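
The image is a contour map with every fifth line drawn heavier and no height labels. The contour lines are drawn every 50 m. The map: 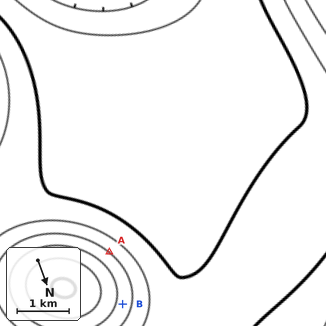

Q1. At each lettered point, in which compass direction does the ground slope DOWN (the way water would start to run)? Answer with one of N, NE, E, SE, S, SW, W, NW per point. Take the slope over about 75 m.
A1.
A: SW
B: NW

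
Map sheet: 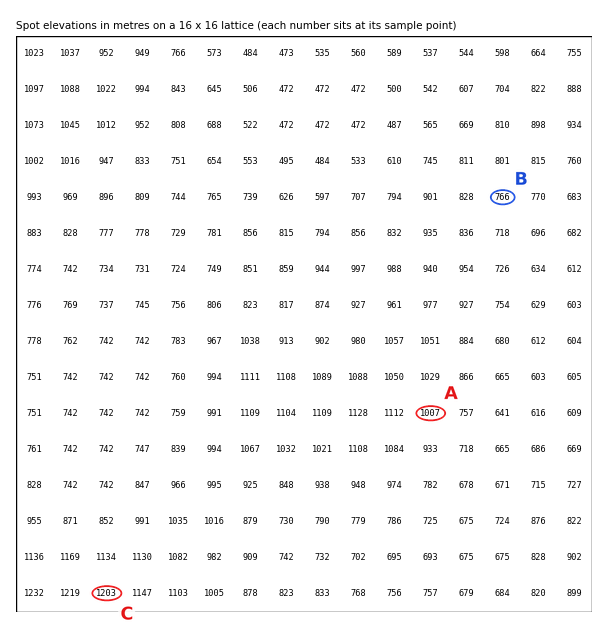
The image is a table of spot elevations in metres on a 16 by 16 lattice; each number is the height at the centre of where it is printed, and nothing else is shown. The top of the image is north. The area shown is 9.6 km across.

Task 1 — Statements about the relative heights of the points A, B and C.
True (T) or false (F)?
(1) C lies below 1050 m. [F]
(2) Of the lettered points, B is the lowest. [T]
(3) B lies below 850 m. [T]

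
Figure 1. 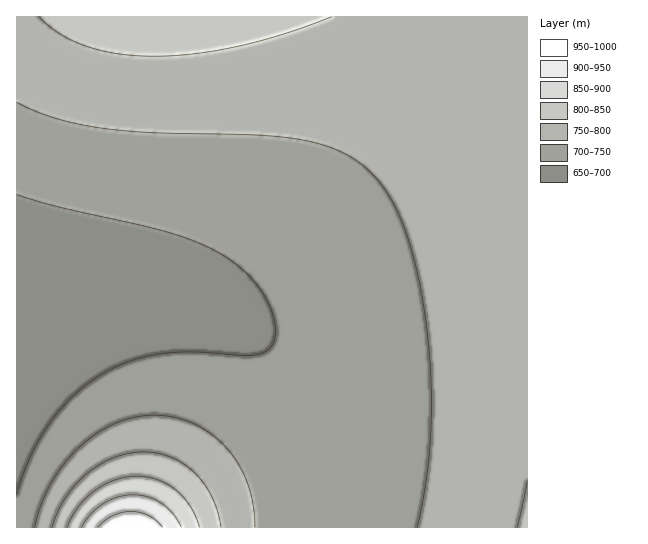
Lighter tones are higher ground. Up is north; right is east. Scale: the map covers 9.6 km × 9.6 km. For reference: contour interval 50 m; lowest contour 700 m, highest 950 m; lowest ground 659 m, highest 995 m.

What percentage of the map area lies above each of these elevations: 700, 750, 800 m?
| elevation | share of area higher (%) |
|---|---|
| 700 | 86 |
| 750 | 47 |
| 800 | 7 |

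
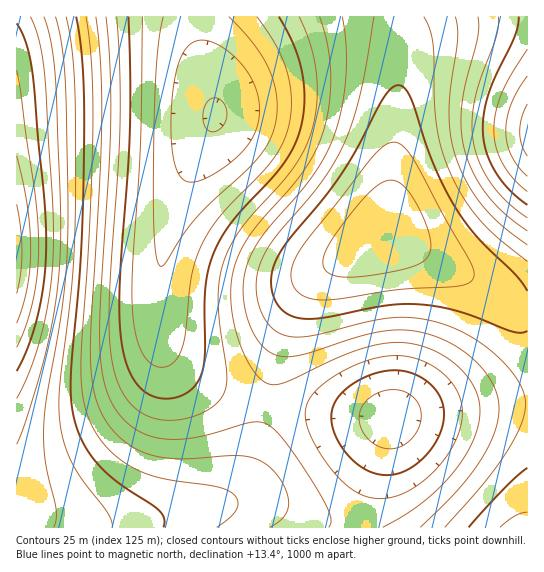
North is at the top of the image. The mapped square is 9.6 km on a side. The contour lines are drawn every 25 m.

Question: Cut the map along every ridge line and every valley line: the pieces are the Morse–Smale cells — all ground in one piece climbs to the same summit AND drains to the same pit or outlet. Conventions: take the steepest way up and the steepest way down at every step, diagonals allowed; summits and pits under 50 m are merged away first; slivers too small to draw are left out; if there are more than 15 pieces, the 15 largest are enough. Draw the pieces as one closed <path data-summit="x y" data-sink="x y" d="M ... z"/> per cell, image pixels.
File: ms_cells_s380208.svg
<path data-summit="17 253" data-sink="215 115" d="M194 16l-178 1 0 486 9 8 25 10 25 6 46 0 41-7 59-16 13-8 9-11 13-36 9-46-43-12-35-18-19-18-7-13-2-13 0-46 8-49 16-47 32-69-2-21-14-50z"/><path data-summit="383 233" data-sink="215 115" d="M398 16l-203 1 4 30 16 56 0 15-32 69-16 47-8 49 0 46 2 13 7 13 14 14 19 12 41 16 24 6 10-45 9-29 20-40 24-22 55-34 4-11 3-19 10-144z"/><path data-summit="383 233" data-sink="391 417" d="M387 233l-6 2-52 32-24 22-20 40-9 29-9 44 42 9 60 6 24 0 26-5 52-5 56-3 1-94-17-5-36-25z"/><path data-summit="383 233" data-sink="527 131" d="M527 16l-128 1 2 24-1 38-9 124-3 19-4 9 82 44 45 30 11 4 6 0z"/><path data-summit="522 527" data-sink="391 417" d="M527 404l-56 3-77 9-5 6-5 16-24 75-3 14 170 1z"/><path data-summit="17 253" data-sink="391 417" d="M269 403l-4 0-4 24-13 47-12 20-15 10-59 16-41 7-46 0-14-3-23-7-21-13-1 23 341 1 10-37 25-73-53-3z"/>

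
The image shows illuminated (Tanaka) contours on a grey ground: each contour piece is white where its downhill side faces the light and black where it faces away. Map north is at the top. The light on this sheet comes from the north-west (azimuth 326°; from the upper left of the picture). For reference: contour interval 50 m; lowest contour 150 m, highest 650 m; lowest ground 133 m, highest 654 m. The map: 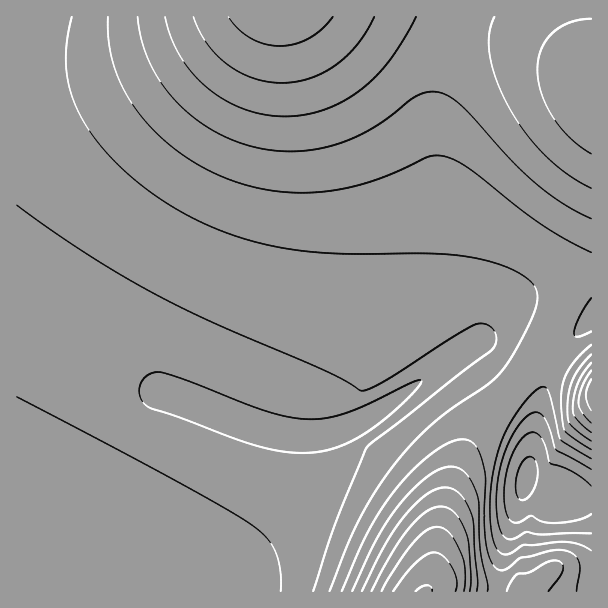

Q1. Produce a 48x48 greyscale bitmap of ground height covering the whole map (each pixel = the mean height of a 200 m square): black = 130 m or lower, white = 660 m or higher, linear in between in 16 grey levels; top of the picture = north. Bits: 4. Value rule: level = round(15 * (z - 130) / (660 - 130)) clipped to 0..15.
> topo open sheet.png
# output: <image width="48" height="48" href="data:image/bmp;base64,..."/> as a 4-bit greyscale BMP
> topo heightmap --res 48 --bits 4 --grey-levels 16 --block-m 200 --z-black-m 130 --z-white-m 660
<image width="48" height="48" href="data:image/bmp;base64,Qk32BAAAAAAAAHYAAAAoAAAAMAAAADAAAAABAAQAAAAAAIAEAAATCwAAEwsAABAAAAAAAAAAAAAAABEREQAiIiIAMzMzAERERABVVVUAZmZmAHd3dwCIiIgAmZmZAKqqqgC7u7sAzMzMAN3d3QDu7u4A////ABERERERERERESIiIzRWis3v/uyXeIiHZhEREREREREREiIiIjRWebze7tyXd4iIdhERERERERESIiIiIjNFeKvd7tuWZneHdhEREREREREiIiIiIjNFaJrN3cuGVVZmZRERERERESIiIiIiIjNEZ4q8zMuFQ0RERBERERERIiIiIiIiIjM0VnmrzLqFMjMiMxEREREiIiIiIiIiIjM0VXiau7qFMSIREhERESIiIiIiIiIiIjM0RWeJqqmFIRERERERIiIiIiIiIiIiIjMzRFZ4mZh1IQEREhEiIiIiIiIiIiIiIzMzRFVniIh1MQERIiIiIiIiIiIiIiIiMzMzNEVmd4d2MQEiMyIiIiIiIiIiIiIiIiIzNERWZ3dmQhEjRSIiIiIiIiIiIiIRERESI0RVZmZmUyI1ZyIiIiIiIiIiIRERERERIjRFVWZmVCI2eSIiIiIiIiIhERESIiIiESM0VVVlVTNGmiIiIiIiIhERERIjMzMzIiIjRVVVVURWmyIiIiIiIRERIjMzMzMzMyIiNEVVVVVWnCIiIiIjIREiMzMzMzMzMzMiI0RVVWVWiyIiIiMzMiMzMzMzMzMzREQyIjRFVVZWeSIiIzMzMzMzMzMzMzNEREREMiM0VVZVZyIjMzMzMzMzMzMzNEREREREQzIzRVVlViMzMzMzMzMzMzM0REREREREREMzRVVVVTMzMzMzMzMzM0RERERERERERERERVVVVDMzMzMzMzMzREREREREREREREREVVVVVTMzMzMzMzNERERERERERERERERVVVVVVTMzMzMzM0RERERERERERERERFVVVVVVVTMzMzMzREREREREREREVVVVVVVVVVVVVjMzMzNERERERERFVVVVVVVVVVVVVVVVZjMzMzRERERERFVVVVVVVVVVVVVVVVVmZjMzNERERERFVVVVVVVVVVVVVVVVVVZmZzMzREREREVVVVVVVVVVVVVVVVVVVmZndzNERERERFVVVVVmZmZmZlVVVVVVZmd3eDREREREVVVVVmZmZmZmZmZmVVVmZnd4iERERERFVVVWZmZmZmZmZmZmZmZmZ3eImURERERVVVZmZmZ3d3d3ZmZmZmZmd4iJmUREREVVVWZmZ3d3d3d3d3ZmZmZneIiZqkRERFVVVmZnd3d4iHd3d3d2Zmd3iImaqkRERVVVZmZ3d4iIiIiId3d3d3d3iJmqq0RERVVWZnd3iIiIiIiIiHd3d3d4iZqqu0REVVVmZ3eIiJmZmZmYiIh3d3eImZqru0REVVVmZ3iImZmZmZmZmIiHd4iImaq7vERFVVZmd4iJmaqqqqqZmYiIiIiJmaq7vERFVVZnd4iZmqqquqqqmZiIiIiJmqq7vERFVWZneImZqru7u7uqqZmIiIiZmqq7vERFVWZneImaq7u7u7u6qpmYiImZmqq7u0RFVWZ3iJmqu7zMzMu7qqmZiImZmqq7u0RFVWZ3iJmru8zMzMy7uqmZmZmZmqqru0REVWZ3iJqrvMzd3MzLu6qZmZmZmaqqqw=="/>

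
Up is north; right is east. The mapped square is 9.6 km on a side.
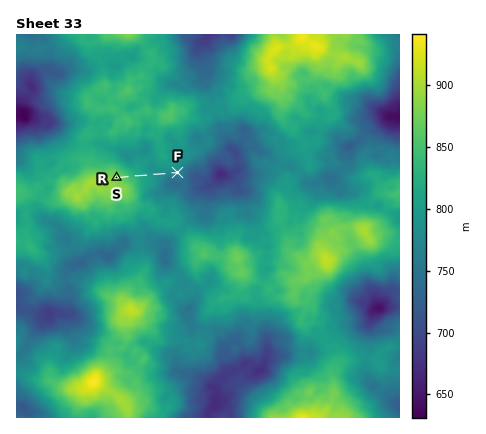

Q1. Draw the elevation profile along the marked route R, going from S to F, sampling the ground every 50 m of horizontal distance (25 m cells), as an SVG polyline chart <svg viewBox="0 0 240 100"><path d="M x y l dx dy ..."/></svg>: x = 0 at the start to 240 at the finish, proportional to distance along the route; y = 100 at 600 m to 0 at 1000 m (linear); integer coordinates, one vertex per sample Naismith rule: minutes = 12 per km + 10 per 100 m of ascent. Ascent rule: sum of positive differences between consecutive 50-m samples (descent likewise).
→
<svg viewBox="0 0 240 100"><path d="M0 30l8 1 8 1 8 2 7 1 8 2 8 1 8 2 8 2 8 1 7 1 8 1 8 1 8 1 8 1 8 1 7 1 8 1 8 1 8 1 8 1 8 0 8 1 7 0 8 0 8 1 8 0 8 1 8 1 7 0 8 0 5 0"/></svg>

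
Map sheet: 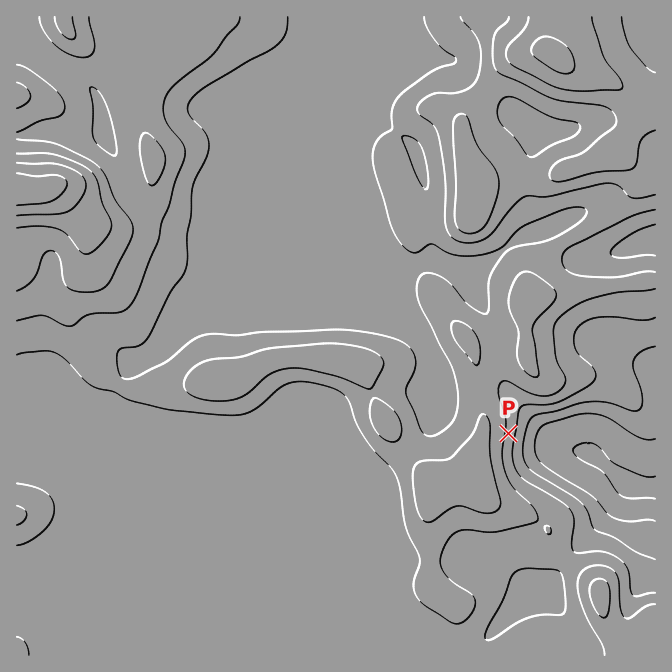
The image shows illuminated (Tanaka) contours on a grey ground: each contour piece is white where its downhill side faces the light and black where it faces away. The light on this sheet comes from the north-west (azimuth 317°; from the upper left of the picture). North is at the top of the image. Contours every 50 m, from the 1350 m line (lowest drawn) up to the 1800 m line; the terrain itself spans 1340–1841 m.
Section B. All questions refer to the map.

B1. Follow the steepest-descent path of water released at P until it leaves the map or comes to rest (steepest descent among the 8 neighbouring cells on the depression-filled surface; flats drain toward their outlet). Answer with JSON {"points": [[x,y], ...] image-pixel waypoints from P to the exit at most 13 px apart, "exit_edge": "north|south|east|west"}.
{"points": [[508, 433], [522, 433], [535, 433], [549, 440], [562, 445], [575, 448], [589, 458], [602, 463], [615, 477], [629, 487], [642, 488], [655, 488]], "exit_edge": "east"}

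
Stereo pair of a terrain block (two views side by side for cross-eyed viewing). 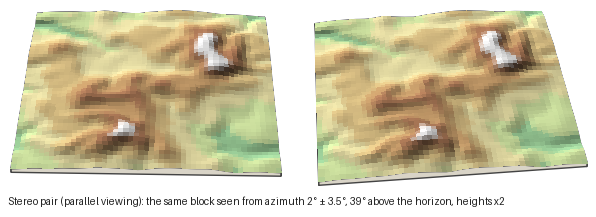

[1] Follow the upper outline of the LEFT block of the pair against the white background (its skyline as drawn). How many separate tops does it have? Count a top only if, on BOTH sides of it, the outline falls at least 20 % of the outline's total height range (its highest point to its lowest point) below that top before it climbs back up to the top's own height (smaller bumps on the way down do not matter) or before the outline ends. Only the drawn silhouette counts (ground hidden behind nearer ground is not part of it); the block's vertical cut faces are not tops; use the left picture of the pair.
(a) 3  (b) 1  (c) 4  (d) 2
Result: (d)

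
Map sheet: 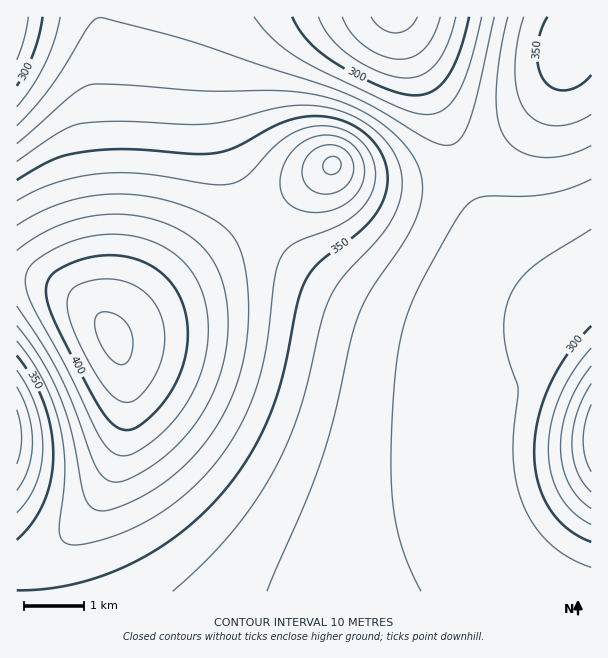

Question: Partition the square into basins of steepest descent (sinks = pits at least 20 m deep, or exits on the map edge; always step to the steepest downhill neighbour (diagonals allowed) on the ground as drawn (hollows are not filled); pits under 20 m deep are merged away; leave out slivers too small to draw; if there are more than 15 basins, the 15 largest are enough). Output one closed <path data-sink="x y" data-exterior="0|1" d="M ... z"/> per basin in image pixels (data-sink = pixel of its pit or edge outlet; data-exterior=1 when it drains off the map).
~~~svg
<path data-sink="591 438" data-exterior="1" d="M591 16l-20 1 0 16-5 23-16 36-24 33-34 29-31 16-42 11-53-1-16-5-17-11-147 107-55 45-17 17 10 33 3 23-3 45-10 36-18 34-27 31-31 23-22 6 1 28 575-1z"/><path data-sink="395 17" data-exterior="1" d="M570 16l-469 0-1 103 9 120 0 46-3 35 6 15 19-19 55-45 147-107 17 11 16 5 53 1 42-11 31-16 34-29 16-21 14-23 14-37z"/><path data-sink="17 17" data-exterior="1" d="M99 16l-83 1 0 261 28 4 28 12 15 10 20 21 2-86-9-120z"/><path data-sink="17 437" data-exterior="1" d="M30 278l-14 1 1 285 18-5 25-17 18-15 18-23 13-24 11-28 7-44-1-34-5-20-17-33-17-17-15-10-15-8z"/>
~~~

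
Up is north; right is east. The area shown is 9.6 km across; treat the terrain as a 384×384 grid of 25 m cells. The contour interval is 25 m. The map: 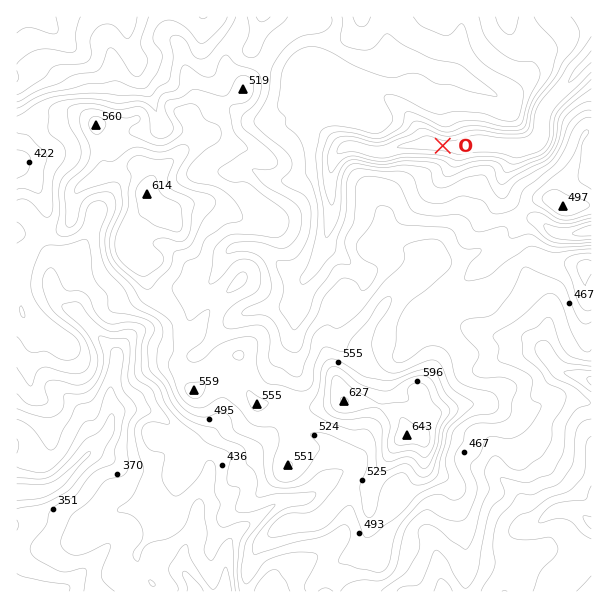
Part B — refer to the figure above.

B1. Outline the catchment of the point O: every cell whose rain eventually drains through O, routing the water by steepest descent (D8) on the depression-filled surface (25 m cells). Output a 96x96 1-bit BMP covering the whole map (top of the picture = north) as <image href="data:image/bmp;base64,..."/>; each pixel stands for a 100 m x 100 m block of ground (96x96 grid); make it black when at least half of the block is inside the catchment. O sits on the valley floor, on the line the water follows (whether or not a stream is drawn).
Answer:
<image width="96" height="96" href="data:image/bmp;base64,Qk2+BAAAAAAAAD4AAAAoAAAAYAAAAGAAAAABAAEAAAAAAIAEAAATCwAAEwsAAAIAAAAAAAAA////AAAAAAAAAAAAAAAAAAAAAAAAAAAAAAAAAAAAAAAAAAAAAAAAAAAAAAAAAAAAAAAAAAAAAAAAAAAAAAAAAAAAAAAAAAAAAAAAAAAAAAAAAAAAAAAAAAAAAAAAAAAAAAAAAAAAAAAAAAAAAAAAAAAAAAAAAAAAAAAAAAAAAAAAAAAAAAAAAAAAAAAAAAAAAAAAAAAAAAAAAAAAAAAAAAAAAAAAAAAAAAAAAAAAAAAAAAAAAAAAAAAAAAAAAAAAAAAAAAAAAAAAAAAAAAAAAAAAAAAAAAAAAAAAAAAAAAAAAAAAAAAAAAAAAAAAAAAAAAAAAAAAAAAAAAAAAAAAAAAAAAAAAAAAAAAAAAAAAAAAAAAAAAAAAAAAAAAAAAAAAAAAAAAAAAAAAAAAAAAAAAAAAAAAAAAAAAAAAAAAAAAAAAAAAAAAAAAAAAAAAAAAAAAAAAAAAAAAAAAAAAAAAAAAAAAAAAAAAAAAAAAAAAAAAAAAAAAAAAAAAAAAAAAAAM/4AAAAAAAAAAAAAf/+AAAAAAAAAAAAAf/+AAAAAAAAAAAGA///AAAAAAAAAAAPA///gAAAAAAAAAAfg///wAAAAAAAAAAfw///wAAAAAAAAAAf5///wAAAAAAAAAAf////wAAAAAAAAAAf////wAAAAAAAAAAf////wAAAAAAAAAAf////wAAAAAAAAAAf////4AAAAAAAAAAf////4AAAAAAAAAAf////8AAAAAAAAAA/////+AAAAAAAAAB/////+AAAAAAAAAD//////AAAAAAAAAH//////gAAAAAAAAP//////wAAAAAAAAP//////4AAAAAAAAP//////+AAAAAAAAf///////AAAAAAAAf///////AAAAAAAA////////AAAAAAAB///////+AAAAAAAD///////wAAAAAAAD///////AAAAAAAAB///////AAAAAAAAB///////AAAAAAAAA///////AAAAAAAAAf//////AAAAAAAAAP//////AAAAAAAAAP//////AAAAAAAAAP//////gAAAAAAAAP//////wAAAAAAAAP//////4AAAAAAAAP//////8AAAAAAAAH///////AAAAAAAAD///////wAAAAAAAB///////4AAAAAAAAf//////4AAAAAAAAP//////4AAAAAAAAH//////4AAAAAAAAD//////4AAAAAAAAD//////4AAAAAAAAD//////4AAAAAAAAB//////4AAAAAAAAA//////4AAAAAAAAAf/////4AAAAAAAAAH/////4AAAAAAAAAD/////4AAAAAAAAAA/////4AAAAAAAAAA/////4AAAAAAAAAAf////4AAAAAAAAAAP////4AAAAAAAAAAH////gAAAAAAAAAAD//44AAAAAAAAAAAD//AAAAAAAAAAAAAB/8AAAAAAAAAAAAAB/4AAAAAAAAAAAAAA/wAAAAAAAAAAAAAAPgAAAAAAAAAAAAAAHAAAAAAAAAAAAAAAAAAAAAAAA="/>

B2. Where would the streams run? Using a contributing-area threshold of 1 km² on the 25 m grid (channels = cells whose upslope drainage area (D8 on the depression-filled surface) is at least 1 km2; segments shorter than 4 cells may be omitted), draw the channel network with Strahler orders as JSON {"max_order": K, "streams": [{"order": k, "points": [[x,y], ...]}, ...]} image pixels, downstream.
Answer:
{"max_order": 2, "streams": [{"order": 1, "points": [[65, 588], [59, 591], [35, 591]]}, {"order": 1, "points": [[296, 570], [275, 591], [267, 591]]}, {"order": 1, "points": [[428, 536], [434, 542], [434, 545], [435, 546], [437, 561], [438, 563], [438, 575], [441, 581], [443, 591], [444, 591]]}, {"order": 1, "points": [[528, 527], [531, 527], [533, 525]]}, {"order": 2, "points": [[533, 525], [537, 524], [548, 515], [554, 512], [557, 512], [558, 510], [573, 510], [579, 513], [584, 518], [585, 518], [590, 522], [591, 522]]}, {"order": 1, "points": [[591, 488], [591, 495]]}, {"order": 1, "points": [[500, 476], [519, 495], [521, 498], [521, 513], [522, 515], [522, 518], [530, 525], [533, 525]]}, {"order": 1, "points": [[210, 468], [207, 480], [203, 488], [201, 497], [200, 498], [200, 504], [198, 506], [198, 512], [197, 513], [197, 528], [192, 537], [188, 542], [185, 548], [185, 552], [183, 554], [183, 572], [191, 581], [195, 591]]}, {"order": 1, "points": [[348, 468], [335, 476], [314, 495], [308, 497], [306, 498], [300, 498], [299, 500], [285, 500], [284, 501], [281, 501], [275, 504], [252, 522], [243, 527], [230, 540], [228, 543], [228, 549], [227, 551], [227, 564], [225, 566], [225, 591]]}, {"order": 2, "points": [[89, 453], [56, 486], [50, 489], [47, 489], [45, 491], [39, 491], [38, 492], [17, 492]]}, {"order": 1, "points": [[101, 453], [89, 453]]}, {"order": 2, "points": [[93, 447], [89, 453]]}, {"order": 1, "points": [[89, 431], [89, 432], [93, 437], [93, 447]]}, {"order": 2, "points": [[111, 417], [110, 428], [107, 434], [93, 447]]}, {"order": 1, "points": [[117, 411], [111, 417]]}, {"order": 2, "points": [[116, 362], [116, 368], [114, 369], [113, 381], [111, 383], [111, 417]]}, {"order": 1, "points": [[117, 357], [117, 360], [116, 362]]}, {"order": 1, "points": [[509, 356], [522, 356], [528, 353], [545, 353]]}, {"order": 2, "points": [[546, 354], [549, 357], [549, 359], [563, 372], [575, 374], [576, 375], [588, 378], [591, 380], [591, 381]]}, {"order": 1, "points": [[405, 350], [408, 345], [408, 341], [410, 339], [410, 332], [411, 330], [413, 323], [417, 317], [417, 315], [435, 297], [437, 297], [446, 290], [459, 284], [474, 270], [479, 269], [488, 261], [489, 261], [530, 219], [537, 219], [549, 230], [555, 233], [582, 233], [584, 231], [591, 231], [591, 230]]}, {"order": 1, "points": [[521, 335], [522, 336], [525, 336], [533, 344], [539, 347], [545, 353]]}, {"order": 1, "points": [[294, 329], [294, 314], [296, 312], [297, 303]]}, {"order": 1, "points": [[548, 329], [548, 335], [546, 336], [546, 354]]}, {"order": 1, "points": [[245, 312], [254, 311], [255, 309], [263, 309], [264, 308], [293, 308], [297, 303]]}, {"order": 2, "points": [[297, 303], [299, 302], [299, 296], [300, 294], [300, 288], [302, 287], [302, 284], [303, 281], [311, 273], [311, 272]]}, {"order": 1, "points": [[209, 284], [218, 273], [225, 255], [233, 248], [236, 248], [237, 246], [252, 246], [254, 248], [258, 248], [264, 251], [284, 269], [285, 269], [296, 276], [306, 276], [311, 272]]}, {"order": 1, "points": [[365, 273], [362, 270], [351, 264], [342, 255], [333, 251], [326, 243], [326, 242]]}, {"order": 2, "points": [[311, 272], [314, 269], [324, 248], [324, 243], [326, 242]]}, {"order": 2, "points": [[326, 242], [326, 237], [327, 236], [327, 231], [329, 230], [329, 225], [330, 224], [330, 216], [332, 215], [330, 173]]}, {"order": 1, "points": [[93, 221], [92, 228], [84, 243], [72, 255], [60, 260], [51, 269], [51, 287], [53, 288], [53, 291], [56, 297], [66, 308], [75, 311], [77, 314], [116, 353], [116, 362]]}, {"order": 2, "points": [[330, 173], [332, 170], [332, 164], [336, 155], [342, 149]]}, {"order": 1, "points": [[506, 171], [509, 168], [510, 162], [512, 161], [512, 149], [525, 149], [528, 146]]}, {"order": 1, "points": [[236, 170], [239, 170], [240, 168], [251, 168], [257, 173], [269, 179], [275, 179], [276, 180], [297, 180], [303, 177], [306, 174], [329, 174], [330, 173]]}, {"order": 1, "points": [[452, 167], [453, 165], [453, 149], [456, 147]]}, {"order": 2, "points": [[342, 149], [344, 147], [354, 146], [356, 147], [360, 147], [362, 149], [365, 149], [371, 152], [387, 152], [392, 149], [395, 149], [401, 146], [414, 146], [416, 144], [423, 144], [425, 146], [429, 146]]}, {"order": 2, "points": [[456, 147], [462, 147], [464, 146], [470, 146], [471, 144], [497, 144], [498, 146], [528, 146]]}, {"order": 2, "points": [[429, 146], [455, 146], [456, 147]]}, {"order": 2, "points": [[528, 146], [539, 135], [540, 132], [540, 119], [542, 117], [542, 113], [543, 110], [548, 105], [548, 104], [570, 81], [570, 80], [576, 74], [576, 72], [591, 57]]}, {"order": 1, "points": [[315, 131], [320, 132], [336, 149], [342, 149]]}, {"order": 1, "points": [[159, 119], [156, 113], [155, 105], [152, 101], [152, 98], [149, 95], [147, 90], [140, 80], [140, 77], [138, 75], [138, 69], [137, 68], [137, 63], [129, 50], [129, 45], [128, 44], [128, 23], [126, 21], [126, 18], [123, 17]]}, {"order": 1, "points": [[335, 81], [347, 87], [359, 89], [360, 90], [368, 90], [369, 92], [378, 93], [392, 101], [398, 107], [399, 107], [416, 123], [422, 134], [422, 138], [429, 146]]}]}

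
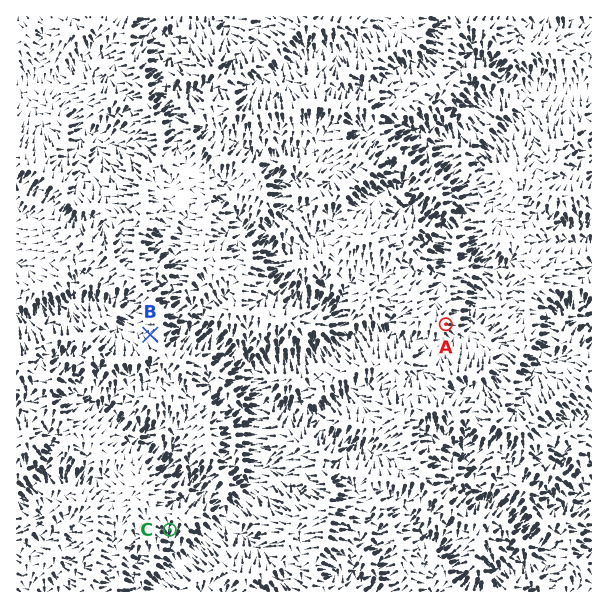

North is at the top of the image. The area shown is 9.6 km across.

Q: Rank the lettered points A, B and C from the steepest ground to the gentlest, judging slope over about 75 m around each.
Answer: C A B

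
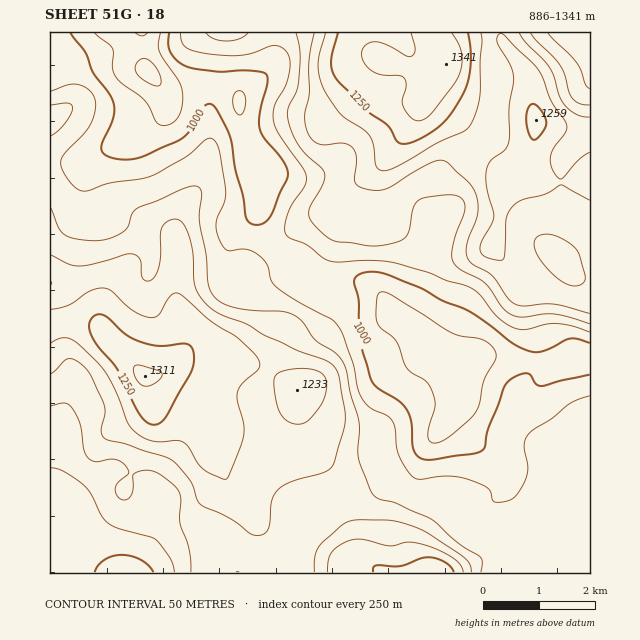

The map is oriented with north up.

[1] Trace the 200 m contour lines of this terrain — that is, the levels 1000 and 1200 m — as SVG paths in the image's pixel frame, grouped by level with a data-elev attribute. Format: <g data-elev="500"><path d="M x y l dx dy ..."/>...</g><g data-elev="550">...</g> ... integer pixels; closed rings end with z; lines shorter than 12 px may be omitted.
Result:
<g data-elev="1000"><path d="M95 572l3-7 7-6 9-3 8-1 10 1 8 4 8 5 5 7"/><path d="M590 375l-48 11-6-2-8-10-4-1-8 3-8 6-4 6-16 40-3 17-2 5-10 4-41 6-10-1-5-4-3-5-3-29-5-12-8-9-21-13-7-9-8-31-3-27 0-20-5-17 0-4 3-3 6-3 14-1 11 3 30 12 24 13 28 12 42 31 19 8 7 1 7-1 25-12 7 0 13 4"/><path d="M169 33l-1 11 2 7 7 10 9 5 9 3 23 3 37-1 8 1 4 3 0 10-8 31 1 12 4 10 20 24 3 7 1 6-16 39-9 9-10 1-4-2-3-3-3-23-8-28-4-30-12-24-7-9-4-1-4 3-15 24-6 7-7 4-31 14-12 3-17 0-12-5-3-4 0-5 12-26 1-9 0-7-5-10-16-21-8-20-14-19"/></g><g data-elev="1200"><path d="M463 572l-2-7-7-6-12-7-14-6-19-4-21 4-29-7-13 3-13 8-4 8-2 14"/><path d="M297 424l7-1 5-4 10-12 5-8 2-10 0-8-3-6-6-4-12-3-15 1-12 4-4 5 1 15 4 19 8 9z"/><path d="M50 343l10-5 10 1 8 5 19 18 8 10 7 12 17 40 9 10 8 5 9 2 21-1 7 2 5 5 9 15 7 8 20 9 4-1 12-30 4-14-1-11-6-23 1-8 4-8 15-13 3-6-4-10-14-13-7-7-24-14-27-24-7-4-7 3-11 18-6 4-8-2-10-4-23-20-8-4-14 3-23 15-17 3"/><path d="M590 152l-12 8-15 18-3 1-4-4-5-10 0-10 3-8 12-16 0-8-14-21-9-24-5-9-33-33-5-2-3 3 0 6 13 22 4 11-5 31 0 31-3 10-15 12-4 9-1 17 8 31-3 7-10 19-1 5 1 4 7 6 10 2 5-1 2-5 2-38 5-9 9-7 24-6 17-9 28 15"/><path d="M325 33l-7 29 1 12 3 12 7 12 12 16 22 15 6 7 4 9 3 20 3 4 5 2 16-6 36-22 28-12 6-5 6-13 4-17 0-35 2-20-1-8"/></g>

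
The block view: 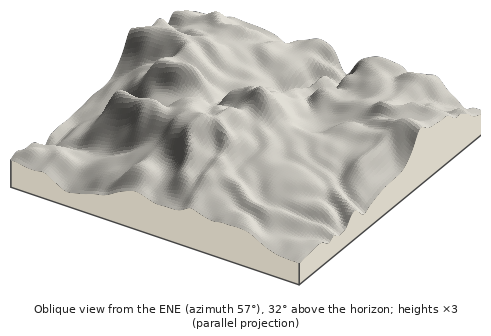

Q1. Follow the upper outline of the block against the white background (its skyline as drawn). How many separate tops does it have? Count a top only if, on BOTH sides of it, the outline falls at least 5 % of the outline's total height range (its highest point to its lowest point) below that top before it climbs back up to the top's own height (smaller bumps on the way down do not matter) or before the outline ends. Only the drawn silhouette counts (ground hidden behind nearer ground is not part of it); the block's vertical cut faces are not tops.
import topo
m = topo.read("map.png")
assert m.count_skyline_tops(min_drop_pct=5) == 2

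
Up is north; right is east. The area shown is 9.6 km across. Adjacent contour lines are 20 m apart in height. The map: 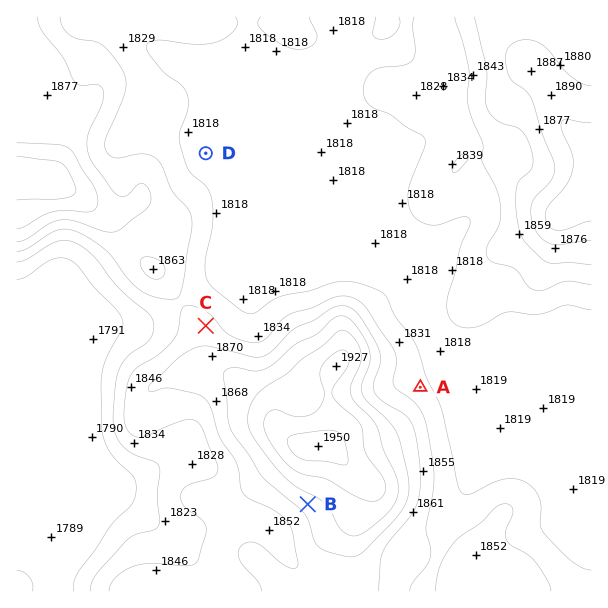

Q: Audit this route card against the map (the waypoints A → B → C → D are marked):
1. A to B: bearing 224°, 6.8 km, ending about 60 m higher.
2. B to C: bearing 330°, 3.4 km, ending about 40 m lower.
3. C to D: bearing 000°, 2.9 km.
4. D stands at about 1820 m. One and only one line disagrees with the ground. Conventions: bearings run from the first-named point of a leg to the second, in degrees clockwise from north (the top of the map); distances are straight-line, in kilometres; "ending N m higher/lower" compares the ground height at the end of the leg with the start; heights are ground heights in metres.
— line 1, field distance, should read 2.7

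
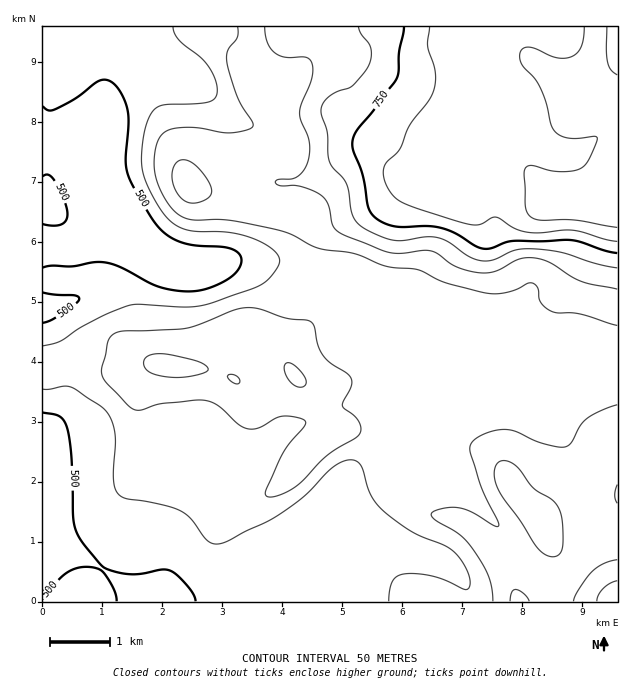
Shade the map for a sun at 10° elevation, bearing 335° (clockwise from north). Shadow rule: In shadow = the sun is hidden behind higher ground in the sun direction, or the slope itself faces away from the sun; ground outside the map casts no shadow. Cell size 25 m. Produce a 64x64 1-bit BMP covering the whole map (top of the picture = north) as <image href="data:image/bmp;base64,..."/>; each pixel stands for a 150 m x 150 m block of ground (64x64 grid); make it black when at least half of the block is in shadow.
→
<image width="64" height="64" href="data:image/bmp;base64,Qk0+AgAAAAAAAD4AAAAoAAAAQAAAAEAAAAABAAEAAAAAAAACAAATCwAAEwsAAAIAAAAAAAAA////AAAAAAAAAAAAAAAAAAAAAAAAAAAAAAAAAAAAAAAAAAAAAAAAAAAAAAAAAAAAAAAAAAAAAAAAAAAAAAAAAAAAAAAAAAAAAAAAAAAAAAAAAABwAAAAAAAAADwAAAAAAAAAHgAAAAAAAAAPAAAAAAAAAA+AAAAAAAAAB8AAAAAAAAADwAAAAAAAAAHAAAAAAAAAAEAAAAAAAAAAAAAAAAAAAAAAAAAAAAAAAAAAAAAAAAAAAAAAAAAAAAAAAAAAAAAAAAAAAAAAAAAAAAAAAAAAAAAAAAAAAAAAAAAAAAAAAAAAAAAAAAAAAAAAAAAAAAAAAAAAAAAAAAAAAAAAAAAAAAAAAAAAAAAAAAAAAAAAAAAAAAAAAAAAAAAAADjgAAAAAAAAf/AAAAAAAOD//wAAAAAB8P//AAAwAAP4//8AAHwAA/w//wAA/wAB/B//AAH+AAD8A/wAAPgAADgAcAAAAAAAAAAAAAAAAAAAAAAAAAAAAAAAAAAAAAAAAAAAAAAAAAAAAAAAAAAAAAAAAAAAAAAAAAAAAAAAAAAAAAAAAAAAAAAAAAAAAAAAAAAAAAAAAAAAAAAAAAAAAAAAAAAAAAAAAAAAAAAAAAAAAAAAAAAAAAAAAAAAAAAAAAAAAAAAAAAAAAAAAAAAAAAAAAAAAAAAAAAAAAAAAAAAAAAAAAAAAAAAAA=="/>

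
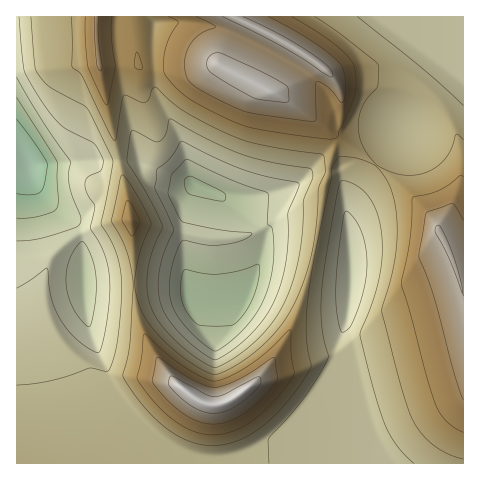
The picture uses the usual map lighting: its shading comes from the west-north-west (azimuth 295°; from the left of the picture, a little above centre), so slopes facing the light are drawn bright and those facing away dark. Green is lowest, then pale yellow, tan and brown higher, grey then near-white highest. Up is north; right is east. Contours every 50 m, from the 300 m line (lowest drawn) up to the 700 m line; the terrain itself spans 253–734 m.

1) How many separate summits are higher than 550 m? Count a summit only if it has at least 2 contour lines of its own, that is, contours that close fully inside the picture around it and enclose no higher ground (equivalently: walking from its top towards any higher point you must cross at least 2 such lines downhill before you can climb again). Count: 1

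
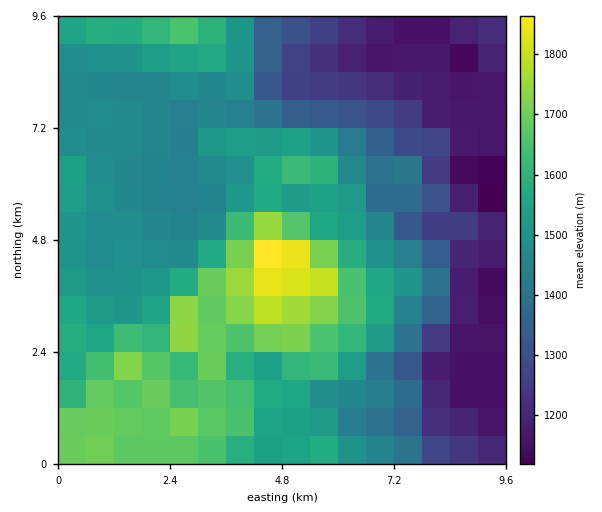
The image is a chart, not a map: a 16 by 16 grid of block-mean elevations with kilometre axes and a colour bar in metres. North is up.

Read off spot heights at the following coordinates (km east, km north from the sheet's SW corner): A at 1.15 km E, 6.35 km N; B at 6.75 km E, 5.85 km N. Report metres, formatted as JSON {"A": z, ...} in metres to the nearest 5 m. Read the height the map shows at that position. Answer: {"A": 1465, "B": 1400}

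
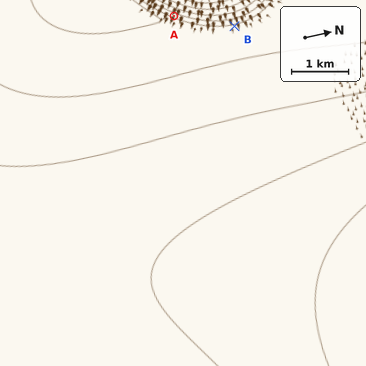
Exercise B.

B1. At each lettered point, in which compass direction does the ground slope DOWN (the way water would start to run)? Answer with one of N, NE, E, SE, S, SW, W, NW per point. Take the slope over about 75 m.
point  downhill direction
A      SE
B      E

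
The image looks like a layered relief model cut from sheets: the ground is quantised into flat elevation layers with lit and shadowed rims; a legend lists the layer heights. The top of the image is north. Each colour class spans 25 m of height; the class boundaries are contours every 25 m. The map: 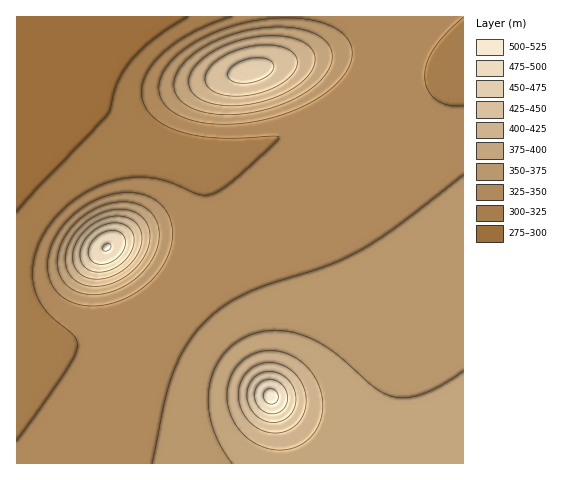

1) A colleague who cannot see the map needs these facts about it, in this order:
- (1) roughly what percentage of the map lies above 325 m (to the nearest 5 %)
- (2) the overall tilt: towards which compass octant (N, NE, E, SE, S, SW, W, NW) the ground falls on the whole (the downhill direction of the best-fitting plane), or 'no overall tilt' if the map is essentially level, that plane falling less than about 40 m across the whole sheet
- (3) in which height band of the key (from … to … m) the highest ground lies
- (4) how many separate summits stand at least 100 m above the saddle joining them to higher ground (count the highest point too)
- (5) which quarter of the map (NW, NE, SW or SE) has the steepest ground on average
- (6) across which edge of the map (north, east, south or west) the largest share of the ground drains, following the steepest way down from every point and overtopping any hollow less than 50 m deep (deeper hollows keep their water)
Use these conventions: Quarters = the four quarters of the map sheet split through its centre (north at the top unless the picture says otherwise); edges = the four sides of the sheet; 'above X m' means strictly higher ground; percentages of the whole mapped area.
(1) Ground above 325 m makes up about 80 % of the sheet.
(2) On the whole the ground falls towards the north-west.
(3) The highest ground lies in the 500–525 m band.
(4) There are 3 summits with 100 m or more of prominence.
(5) Slopes are steepest in the north-west quarter.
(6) Most of the ground drains across the western edge.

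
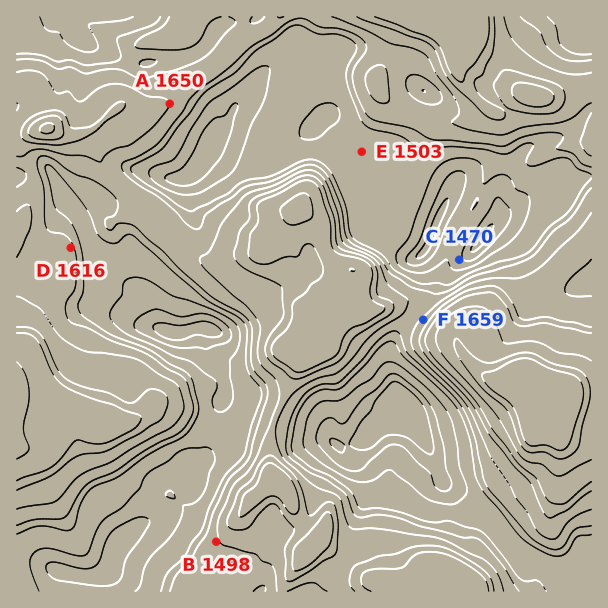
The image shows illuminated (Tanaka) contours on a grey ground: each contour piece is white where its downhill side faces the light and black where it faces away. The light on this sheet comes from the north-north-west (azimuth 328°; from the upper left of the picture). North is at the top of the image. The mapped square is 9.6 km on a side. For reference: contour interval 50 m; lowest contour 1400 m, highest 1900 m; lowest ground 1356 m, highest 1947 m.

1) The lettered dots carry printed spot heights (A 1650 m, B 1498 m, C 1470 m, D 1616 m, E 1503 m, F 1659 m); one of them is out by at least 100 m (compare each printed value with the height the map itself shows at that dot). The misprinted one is B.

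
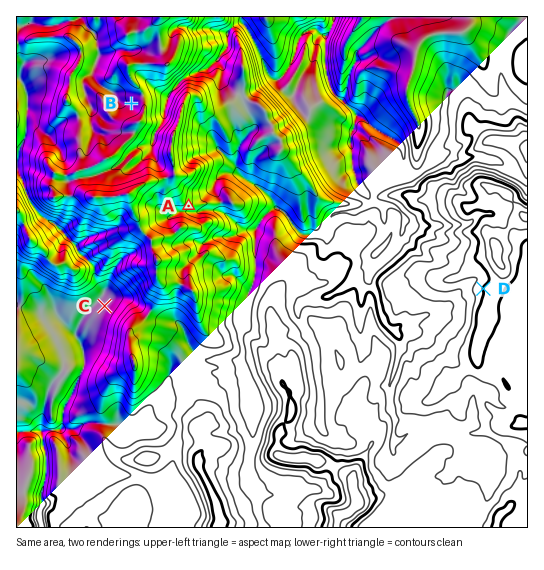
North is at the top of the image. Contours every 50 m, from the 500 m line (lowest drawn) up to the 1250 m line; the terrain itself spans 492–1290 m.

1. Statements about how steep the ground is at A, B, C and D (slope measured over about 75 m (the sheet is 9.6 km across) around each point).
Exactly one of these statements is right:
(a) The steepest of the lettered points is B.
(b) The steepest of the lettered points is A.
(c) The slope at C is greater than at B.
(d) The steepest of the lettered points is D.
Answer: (b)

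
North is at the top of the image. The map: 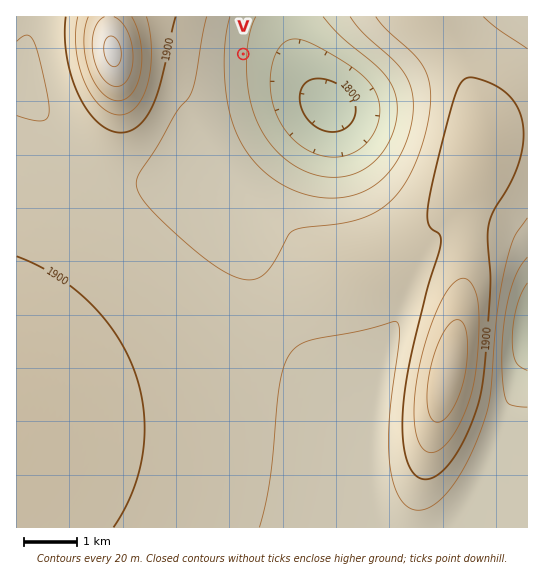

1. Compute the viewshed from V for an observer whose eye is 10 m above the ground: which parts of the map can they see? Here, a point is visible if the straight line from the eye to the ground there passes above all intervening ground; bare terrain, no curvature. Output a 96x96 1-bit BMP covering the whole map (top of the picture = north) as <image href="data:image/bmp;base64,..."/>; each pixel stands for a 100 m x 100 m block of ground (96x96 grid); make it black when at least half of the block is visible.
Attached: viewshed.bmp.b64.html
<image width="96" height="96" href="data:image/bmp;base64,Qk2+BAAAAAAAAD4AAAAoAAAAYAAAAGAAAAABAAEAAAAAAIAEAAATCwAAEwsAAAIAAAAAAAAA////AAAAAAAAAAAAAAAAAAAAAAAAAAAAAAAAAAAAAAAAAAAAAAAAAAAAAAAAAAAAAAAAAAAAAAAAAAAAAAAAAAAAAAAAAAAAAAAAAAAAAAAAAAAAAAAAAAAAAAAAAAAAAAAAAAAAAAAAAAAAAAAAAAAAAAAAAAAAAAAAAAAAAAAAAAAAAAAAAAAAAAAAAAAAAAAAAAAAAAAAAAAAAAAAAAAAAAAAAAAAAAAAAAAAAAAAAAAAAAAAAAAAAAAAAAAAAAAAAAAAAAAAAAAAAAAAAAAAAAAAAAAAAAAAAAAAAAAAAAAAAAAAAAAAAAAAAAAAAAAAAAAYAAAAAAAAAAAAAAAYAAAAAAAAAAAAAAAYAAAAAAAAAAAAAAAcAAAAAAAAAAAAAAAcAAAAAAAAAAAAAAAeAAAAAAAAAAAAAAAeAAAAAAAAAAAAAAAeAAAAAAAAAAAAAAAfAAAAAAAAAAAAAAAfAAAAAAAAAAAAAAAfAAAAAAAAAAAAAAAfgAAAAAAAAAAAAAAfgAAAAAAAAAAAAAAPgAAAAAAAAAAAAAAPwAAAAAAAAAAAAAAPwAAAAAAAAAAAAAAPwAAAAAAAAAAAAAAP4AAAAAAAAAAAAAAH4AAAAAAAAAAAAAAH4AAAAAAAAAAAAAAH4AAAAAAAAAAAAAAH8AAAAAAAAAAAAAAH8AAAAAAAAAAAAAAD8AAAAAAAAAAAAAAD8AAAAAAAAAAAAAAD8AAAAAAAAAAAAAAD8AAAAAAAAAAAAAAB8AAAAAAAAAAAAAAB+AAAAAAAAAAAAAAA+AAAAAAAAAAAAAAA+AAAAAAAAAAAAAAAeAAAAAAAAAAAP8AAMAAAAAAAAAAB//gAAAAAAAAAAAAH//4AAAAAAAAAAAAf//+AAAAAAAAAAAB////AAAAAAAAAAAD////gAAAAAAAAAAH////4AAAAAAAAAAP////8AAAAAAAAAAP////+AAAAAAAAAAf////+AAAAAAAAAA//////AAAAAAAAAA//////gAAAAAAAAB//////wAAAAAAAAD//////wAAAAAAAAD//////4AAAAAAAAH//////4AAAAAAAAH//////8AAAAAAAAP//////8AAAAAAAAP//////+AAAAAAAAf//////+AAAAAAAAf//////+AAAAAAAAf//////+AAAAAAAA////////AAAAAAAA////////AAAAAAAA////////AAAAAAAB////////AAAAAAAB////////AAAAAEAB////////AAAAAOAD////////AAAAAOAD///////+AAAAAfAD///////+AAAAAfAH///////+AAAAA/gH///////8AAAAA/gH///////8AAAAA/gP///////4AAAAA/wP///////4AAAAA/wP///////wAAAAB/wf///////gAAAAB/4f///////AAAAAB/4f//////+AAAAAB/w///////8AAAAAB/w///////4AAAAAB/w///////wAAAAAB/g///////gAAAAAA/A///////AAAA="/>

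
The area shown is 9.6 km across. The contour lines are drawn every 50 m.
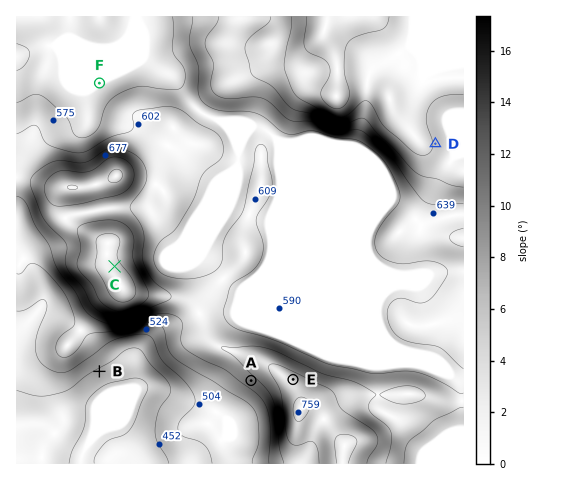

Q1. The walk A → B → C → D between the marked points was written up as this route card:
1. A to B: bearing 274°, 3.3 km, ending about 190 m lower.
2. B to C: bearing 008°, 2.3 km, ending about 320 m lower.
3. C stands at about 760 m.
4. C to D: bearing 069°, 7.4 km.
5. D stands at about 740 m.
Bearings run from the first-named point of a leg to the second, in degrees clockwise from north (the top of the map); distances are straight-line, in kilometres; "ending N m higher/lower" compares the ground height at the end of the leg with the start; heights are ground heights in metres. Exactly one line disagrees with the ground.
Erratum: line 2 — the sense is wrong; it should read higher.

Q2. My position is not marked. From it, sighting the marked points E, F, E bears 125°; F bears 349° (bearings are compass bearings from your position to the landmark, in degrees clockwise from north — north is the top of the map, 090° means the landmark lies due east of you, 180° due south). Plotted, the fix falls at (136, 269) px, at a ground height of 710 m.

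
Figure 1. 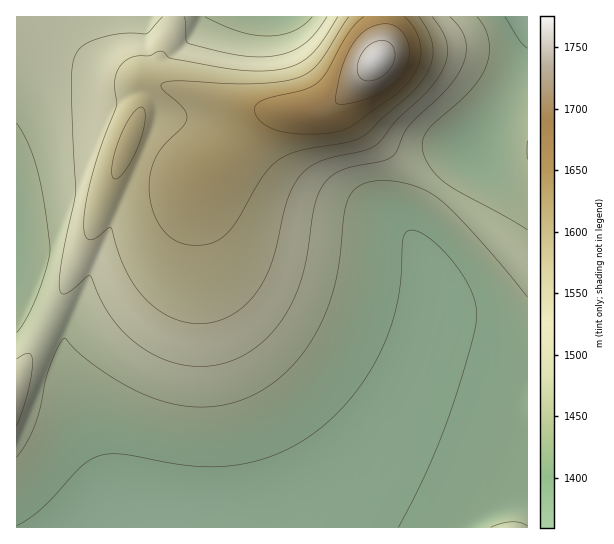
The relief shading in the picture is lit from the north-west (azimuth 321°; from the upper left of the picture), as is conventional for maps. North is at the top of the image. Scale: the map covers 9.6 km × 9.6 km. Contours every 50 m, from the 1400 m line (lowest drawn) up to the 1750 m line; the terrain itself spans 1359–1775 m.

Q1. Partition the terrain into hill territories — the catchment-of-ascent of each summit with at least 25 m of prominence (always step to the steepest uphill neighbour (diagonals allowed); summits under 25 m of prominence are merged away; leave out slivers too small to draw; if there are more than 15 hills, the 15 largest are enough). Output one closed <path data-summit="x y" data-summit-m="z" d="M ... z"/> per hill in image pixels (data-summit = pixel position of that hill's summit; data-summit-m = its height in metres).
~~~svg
<path data-summit="377 61" data-summit-m="1775" d="M527 16l-511 1 0 284 10 14 29 14 10 8-4 16 2 10 16 38 46 127 134 0 34-17 36-27 40-43 24-36 18-35 6-19 5-3 88 24 18 1z"/><path data-summit="510 527" data-summit-m="1479" d="M423 348l-6 3-13 34-19 33-28 37-43 41-28 19-25 13 267-1 0-153-18-2z"/><path data-summit="17 393" data-summit-m="1530" d="M17 301l-1 226 107 1-40-117-20-48-2-10 4-16-10-8-29-14z"/>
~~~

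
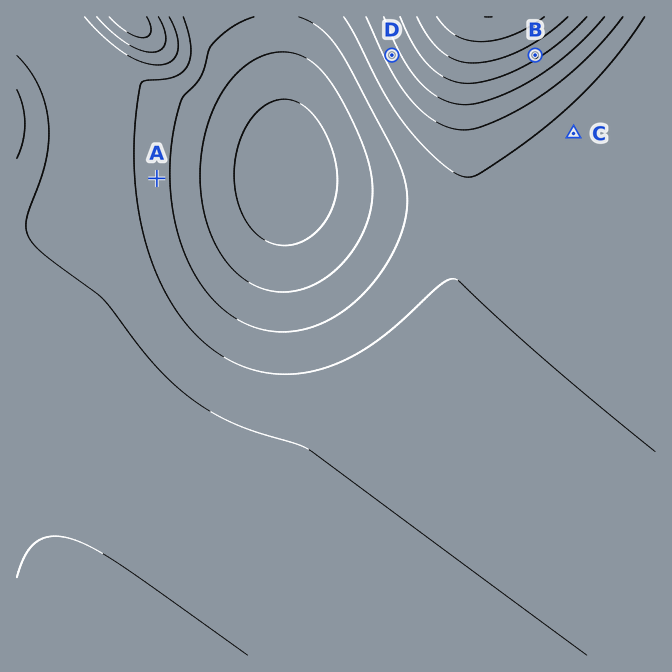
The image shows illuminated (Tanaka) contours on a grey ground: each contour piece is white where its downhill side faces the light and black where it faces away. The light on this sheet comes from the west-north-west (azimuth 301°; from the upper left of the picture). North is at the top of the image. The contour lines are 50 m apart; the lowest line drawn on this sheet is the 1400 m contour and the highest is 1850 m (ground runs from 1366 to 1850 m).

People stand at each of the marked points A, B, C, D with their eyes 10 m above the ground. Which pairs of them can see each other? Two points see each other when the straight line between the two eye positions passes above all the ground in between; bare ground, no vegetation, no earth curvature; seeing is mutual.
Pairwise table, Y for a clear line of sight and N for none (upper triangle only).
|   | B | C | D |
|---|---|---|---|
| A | N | N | Y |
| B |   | Y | N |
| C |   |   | N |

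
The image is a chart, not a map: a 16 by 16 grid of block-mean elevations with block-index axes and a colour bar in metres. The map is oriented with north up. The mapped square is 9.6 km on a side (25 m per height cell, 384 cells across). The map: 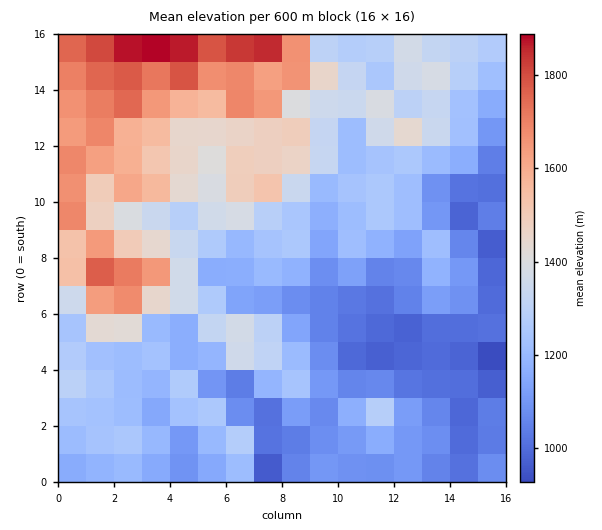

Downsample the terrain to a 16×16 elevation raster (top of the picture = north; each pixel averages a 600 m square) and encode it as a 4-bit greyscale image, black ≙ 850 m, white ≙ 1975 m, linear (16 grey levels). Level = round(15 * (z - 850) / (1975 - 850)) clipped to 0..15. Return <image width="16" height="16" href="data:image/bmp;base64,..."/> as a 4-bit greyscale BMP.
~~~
<image width="16" height="16" href="data:image/bmp;base64,Qk32AAAAAAAAAHYAAAAoAAAAEAAAABAAAAABAAQAAAAAAIAAAAATCwAAEwsAABAAAAAAAAAAAAAAABEREQAiIiIAMzMzAERERABVVVUAZmZmAHd3dwCIiIgAmZmZAKqqqgC7u7sAzMzMAN3d3QDu7u4A////AERUNFIzMzMjVVU1YiM0MyJVVFUyQ0ZDI2VUYzVTMyIiZVVEdlMiIiFYhUZ2QyIiInu4dkQzIjQynLt0RUNDNDKbmGZVVFRFMrh3Z3ZUVVMjuaqHmXVVUyK6qYeYhlVVQ7upiIiWV4dTu8upu3d3ZlS8zNu6uGV3Zc3u7d22ZnZm"/>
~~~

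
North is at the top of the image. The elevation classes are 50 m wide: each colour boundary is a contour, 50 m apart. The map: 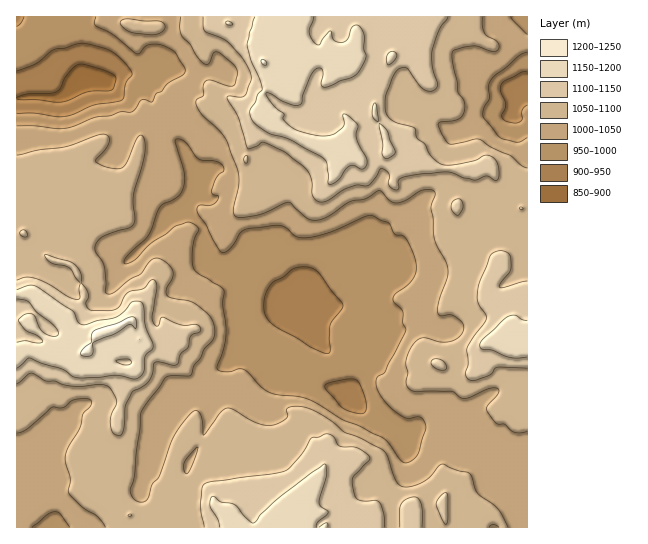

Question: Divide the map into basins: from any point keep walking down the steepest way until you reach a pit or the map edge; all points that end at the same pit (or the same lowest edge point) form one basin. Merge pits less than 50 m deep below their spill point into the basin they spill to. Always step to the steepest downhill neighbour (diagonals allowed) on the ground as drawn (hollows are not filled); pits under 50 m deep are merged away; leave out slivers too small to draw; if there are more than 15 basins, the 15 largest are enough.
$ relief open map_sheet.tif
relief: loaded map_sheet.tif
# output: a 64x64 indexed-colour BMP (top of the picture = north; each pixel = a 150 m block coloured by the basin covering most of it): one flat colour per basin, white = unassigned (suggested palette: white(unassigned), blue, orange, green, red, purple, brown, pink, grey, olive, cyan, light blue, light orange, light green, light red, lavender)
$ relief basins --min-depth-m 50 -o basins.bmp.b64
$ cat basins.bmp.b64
<image width="64" height="64" href="data:image/bmp;base64,Qk12CAAAAAAAAHYAAAAoAAAAQAAAAEAAAAABAAQAAAAAAAAIAAATCwAAEwsAABAAAAAAAAAA////ALR3HwAOf/8ALKAsACgn1gC9Z5QAS1aMAMJ34wB/f38AIr28AM++FwDox64AeLv/AIrfmACWmP8A1bDFAEREREREREQRERERERESIiIhERESIRIRERERERERERERRERERERERBERERERERIiIiERESIiIiIiIRERERERERFERERERERBERERERERIiIiIhEiIiIiIiIiEREREREREURERERERBERERERERESIiIiIiIiIiIiIiIiIRERERERREREREQRERERERERERIiIiIiIiIiIiIiIiIiERERERFEREREQREREREREREREiIiIiIiIiIiIiIiIiIREREREUREREQREREREREREREiIiIiIiIiIiIiIiIiIhERERERRERERBERERERERERESIiIiIiIiIiIiIiIiIhERERERFEREREERERERERERERIiIiIiIiIiIiIiIiIiEREREREUREREQRERERERERERIiIiIiIiIiIiIiIiIiIRERERERREREREERERERERERIiIiIiIiIiIiIiIiIiIhERERERFEREREQRERERERESIiIiIiIiIiIiIiIiIiIiIREREREUREREREQRERERERIiIiIiIiIiIiIiIiIiIiIhERERERREREREREQREREREiIiIiIiIiIiIiIiIiIiIiIRERERFERERERERBERERERIiIiIiIiIiIiIiIiIiIiEREREREUREREREREEREREREiIiIiIiIiIiIiIiIiIiIRERERERREREREREQRERERESIiIiIiIiIiIiIiIiIiIhERERERFERERERERBERERERIiIiIiIiIiIiIiIiIiIiEREREREUREREREREERERERIiIiIiIiIiIiIiIiIiIiIRERERERREREREREQRERERIiIiIiIiIiIiIiIiIiIiIhERERERFERERERBERERERIiIiIiIiIiIiIiIiIiIiIiEREREREUREQRRBEREREREiIiIiIiIiIiIiIiIiIiIiERERERERFBERERERERERESIiIiIiIiIiIiIiIiIiIiERERERERERERERERERERERIiIiIiIiIiIiIiIiIiIiIREREREREREREREiIRERERIiIiIiIiIiIiIiIiIiIiIiEREREREREREREiIiIREREiIiIiIiIiIiIiIiIiIiIiIRERERERERERESIiIiIREiIiIiIiIiIiIiIiIiIiIiIiEREREREREREREiIiIiIiIiIiIiIiIiIiIiIiIiIiIiIRERERERERERESIiIiIiIiIiIiIiIiIiIiIiIiIiIiIiERERERERERERIiIiIiIiIiIiIiIiIiIiIiIiIiIiIiIiIiEREREREREiIiIiIiIiIiIiIiIiIiIiIiIiIiIiIiIiIRERERERESIiIiIiIiIiIiIiIiIiIiIiIiIiIiIiIiIhERERERESIiIiIiIiIiIiIiIiIiIiIiIiIiIiIiIiIiERERERESIiIiIiIiIiIiIiIiIiIiIiIiIiIiIiIiIhEREREREREiIiIiIiIiIiIiIiIiIiIiIiIiIiIiIiIiERERERERESIiIiIiIiIiIiIiIiIiIiIiIiIiIiIiIiIRERERERERIiIiIiIiIiIiIiIiIiIiIiIiIiIiIiIiIhERERERERESIiIiIiIiIiIiIiIiIiIiIiIiIiIiIiIhEREREREREREiIiIiIiIiIiIiIiIiIiIiIiIiIiIiIhERERERERERESIiIiIiIiIiIiIiIiIiIiIiIiIiIiIiEREREREREREREiIiIiIiIiIiIiIiIiIiIiIiIiIiIiIREREzMRERERESIiIiIiIiIiIiIiIiIiIiIiIiIiIiIiEREzMxEREREREiIiIiIiIiIiIRESIiEiIiIiIiIiIiIRETMzERERERERESIiIiIiIiIhERERERIiIiIiIiIiIiERMzMREREREREREiIiIiIiIiERERERESIiIiIiIiIiIREzMxERERERERESIiIiIiIiIRERERERIiIiIREjMzMzMzMzERERERERERIiIiIiIiIhERERERESESIRETMzMzMzMzMREREREREREiIiIiIiIiERERERERERERMzMzMzMzMzMxERERERERERIiIiIiIiIRERERERERERMzMzMzMzMzMzEREREREREREiIiIiIiIhEREREREREREzMzMzMzMzMzMREREREREREREiIiIiIiIREREREREREzMzMzMzMzMzMxERERERERERERERIiIRIhERERERERETMzMzMzMzMzMzERERERERERERERERERERERERERERERMzMzMzMzMzMzMREREREREREREREREREREREREREREREzMzMzMzMzMzMxERERERERERERERERERERERERERERETMzMzMzMzMzMzERERERERERERERERERERERERERERERMzMzMzMzMzMzMRERERERERERERERERERERERERERERETMzMzMzMzMzMxERERERERERERERERERERERERERERERMzMzMzMzMzMzERERERERERERERERERERERERERERERETMzMzMzMzMzMREREREREREREREREREREREREREREREREzMzMzMzMzMxEREREREREREREREREREREREREREREREREzMzMzMzMzERERERERERERERERERERERERERERERERERMzMzMzMzMRERERERERERERERERERERERERERERERERETMzMzMzMxERERERERERERERERERERERERERERERERERMzMzMzMz"/>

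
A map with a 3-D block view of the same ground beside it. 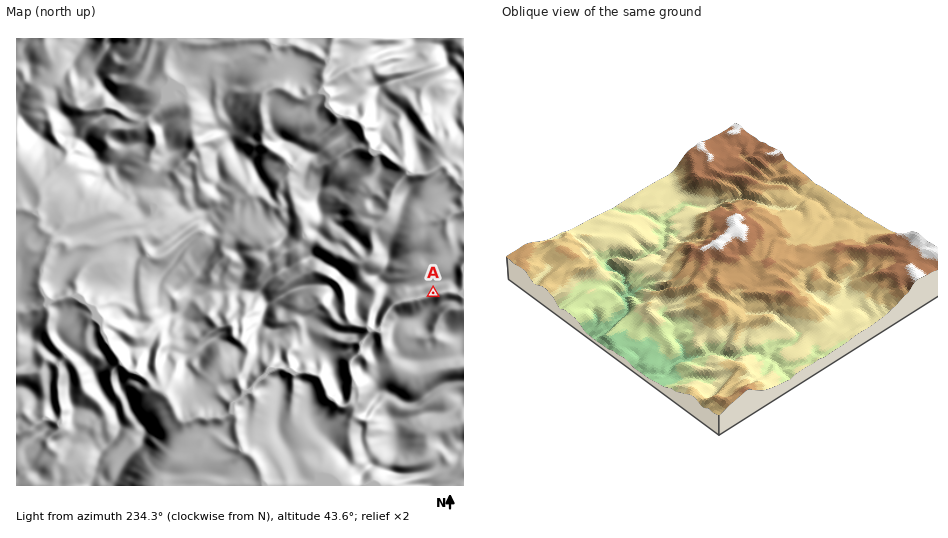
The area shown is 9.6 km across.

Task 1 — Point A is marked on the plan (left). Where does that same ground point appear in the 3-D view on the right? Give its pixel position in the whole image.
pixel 611 328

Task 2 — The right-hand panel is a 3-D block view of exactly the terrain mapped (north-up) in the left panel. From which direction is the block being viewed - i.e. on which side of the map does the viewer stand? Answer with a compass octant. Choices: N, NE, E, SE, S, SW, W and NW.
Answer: NE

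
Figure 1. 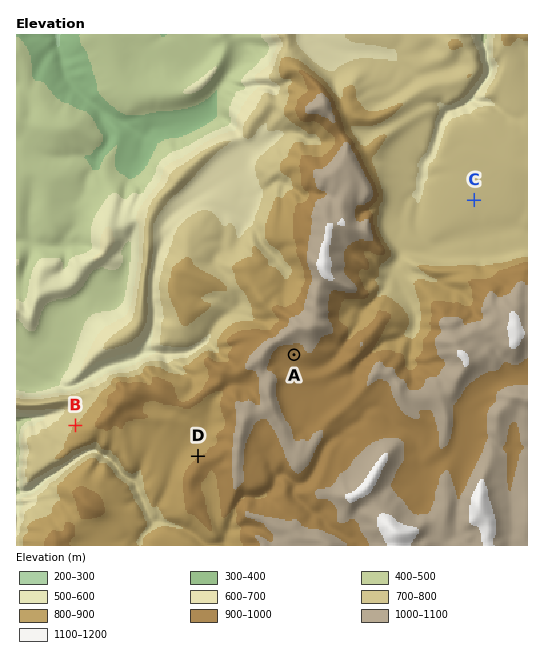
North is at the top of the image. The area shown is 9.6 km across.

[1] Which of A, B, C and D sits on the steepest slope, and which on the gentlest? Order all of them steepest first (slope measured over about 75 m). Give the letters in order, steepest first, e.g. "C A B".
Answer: B D A C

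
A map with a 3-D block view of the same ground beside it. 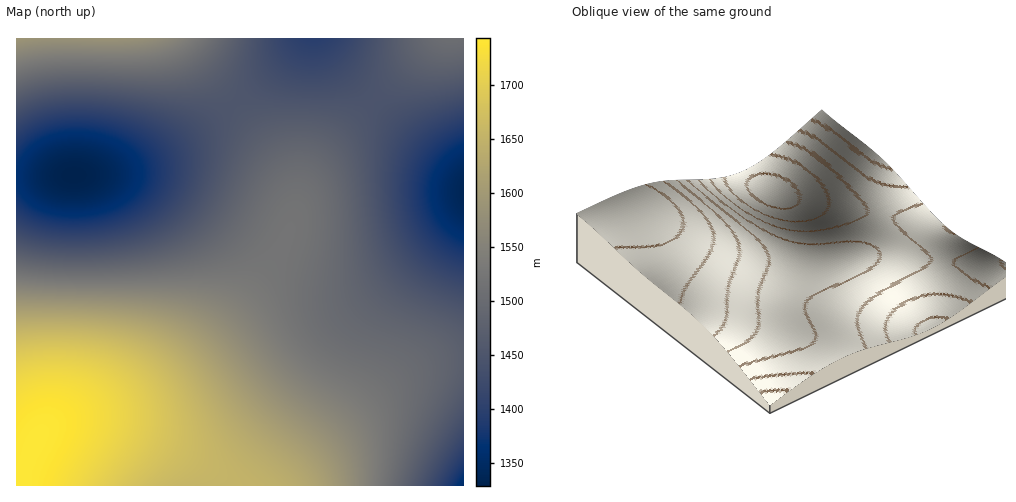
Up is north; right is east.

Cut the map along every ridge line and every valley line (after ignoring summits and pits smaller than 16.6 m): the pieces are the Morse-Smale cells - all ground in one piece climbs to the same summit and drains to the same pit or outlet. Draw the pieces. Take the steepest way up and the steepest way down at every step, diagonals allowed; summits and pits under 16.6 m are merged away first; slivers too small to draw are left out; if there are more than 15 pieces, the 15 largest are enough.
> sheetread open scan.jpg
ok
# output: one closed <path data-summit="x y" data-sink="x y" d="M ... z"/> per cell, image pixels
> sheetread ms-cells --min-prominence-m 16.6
<path data-summit="18 485" data-sink="463 191" d="M375 101l-30 29-28 33-15 28-12 39-10 22-24 35-39 48-36 34-30 21-34 14-50 13-22 12-13 18-12 39 256 0 77-71 43-35 34-18 34-6 0-177-44-35z"/><path data-summit="18 485" data-sink="74 175" d="M235 104l-60 41-41 20-38 9-80 3 1 309 4-3 11-36 13-18 22-12 50-13 22-8 36-22 21-19 37-39 23-29 24-35 10-22 4-13-2-23-17-35z"/><path data-summit="17 39" data-sink="74 175" d="M183 38l-166 0-1 138 66 0 38-6 24-8 31-17 59-41z"/><path data-summit="18 485" data-sink="463 485" d="M463 356l-16 2-17 4-34 18-43 35-77 70 187 1z"/><path data-summit="18 485" data-sink="314 39" d="M322 38l-18 0-21 24-49 42 28 36 20 30 10 24 2 21 11-32 12-20 28-33 29-30-30-31z"/><path data-summit="453 39" data-sink="463 191" d="M463 38l-26 0-63 62 46 44 43 34z"/><path data-summit="17 39" data-sink="314 39" d="M302 38l-118 1 51 64 48-41z"/><path data-summit="453 39" data-sink="314 39" d="M435 38l-112 1 21 30 31 31z"/>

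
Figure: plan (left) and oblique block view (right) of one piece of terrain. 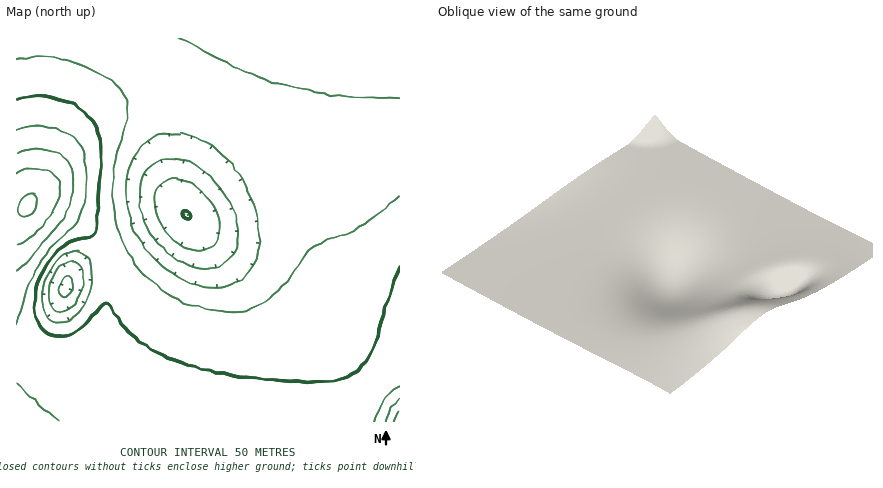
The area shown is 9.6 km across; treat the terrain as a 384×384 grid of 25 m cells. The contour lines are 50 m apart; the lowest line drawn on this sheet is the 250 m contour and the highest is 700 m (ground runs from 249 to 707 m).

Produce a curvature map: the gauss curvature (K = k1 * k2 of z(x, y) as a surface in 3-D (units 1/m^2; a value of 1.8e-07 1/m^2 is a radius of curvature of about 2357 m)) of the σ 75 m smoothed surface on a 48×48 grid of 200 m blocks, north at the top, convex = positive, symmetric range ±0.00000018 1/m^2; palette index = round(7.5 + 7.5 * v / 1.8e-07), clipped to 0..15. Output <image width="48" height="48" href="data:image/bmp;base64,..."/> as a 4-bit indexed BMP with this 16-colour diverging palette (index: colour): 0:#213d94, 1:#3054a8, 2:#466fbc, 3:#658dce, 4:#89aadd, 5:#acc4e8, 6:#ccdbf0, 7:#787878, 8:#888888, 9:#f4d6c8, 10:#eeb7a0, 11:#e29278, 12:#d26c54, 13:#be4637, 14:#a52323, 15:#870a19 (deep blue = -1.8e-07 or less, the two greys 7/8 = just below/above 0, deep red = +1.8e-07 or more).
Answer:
<image width="48" height="48" href="data:image/bmp;base64,Qk32BAAAAAAAAHYAAAAoAAAAMAAAADAAAAABAAQAAAAAAIAEAAATCwAAEwsAABAAAAAAAAAAlD0hAKhUMAC8b0YAzo1lAN2qiQDoxKwA8NvMAHh4eACIiIgAyNb0AKC37gB4kuIAVGzSADdGvgAjI6UAGQqHAHd3eIiIiIiIiIiIh3d3d3d3d3d3d3dmZ3d3iIiIiIiIiIiId3d3d3d3d3d3d3dmZ3d3iIiIiIiIiIiHd3d3d3d3d3d3d4d2Znd3iIiIiIiIiIh3d3d3d3d3d3d3d4h3Znd3iIiIiIiIiId3d3d3d3d3d3d3d3iHd3d3iIiIiIiIh3d3d3d3d3d3d3d3d3eIh3d3d3iIiIiId3d3d3d3d3d3d3d3d3d4iHd3d3d4iIh3d3d3d3d3d3d3d3d3d3d3d3d3d3d3iId3d3d3d3d3d3d3d3d3d3d3d3d3d3d3d3d3d3d3d3d3d3d3d3d3d3d3d3d2Zmd3d3d3d3d3d3d3d3d3d3d3d3d3d3dlVVZ3eHd3d3d3d3d3d3d3d3d3d3d3d3ZVVlVneHd3d3d3d3d3d3d3d3d3d3d3d3ZViYZXeId3d3d3d3d3d3d3d3d3d3d3d3ZXzshWeId3d3d3d3d3d3d3d3d3d3d3d3VY7/tmd4d3d3d3d3d3d3d3d3d3d3d3d3VY//51d4d3d3d3d3d3d3d3d3d4d3d3d3ZX7/+FZ4d3d3d3d3d3d3d3d3d4d3d3d3ZWv/+FZ4d3d3d3d3d3d3d3d3d3d3d3d3dmjfx0Z3d3d3d3eHd3d3d3d3d3d3d3d3d2aKhUZ3d3d3eIiIh3d3d3d3d3d3d3d3d3ZmVEZ3d3d3iIiIiHd3d3d3d3d3d3d3d3dlRFZ3d3d4iIiIiHd3d3d3d3d3d3d4iId2VWd3d3eIiIiIiHd3d3d3d3d3d3d4iIh3Znd3d3iIiJiIiHd3d3d3d3d3d3d5mIh3d3d3d4iIiZiIh3d3d3d3d3d3d3d5mYiHd3d3d4iImZiIh3d3d3d3d3d3d3d5mZiHd3d3eIiIiIiId3d3d3d3d3d3d3d4mZiId3d3iIiIiIiId3d3d3d3d3d3d3d4iJiIh3d4iIiIiIiHd3d3d3d3d3d3d3d4iIiIiHd3iIiIiId3d3d3d3d3d3d3d3d4iIiIh3d3d4iIh3d3d3d3d3d3d3d3d3d3d4iHd3d3d3d3d3d3d3d3d3d3d3d3d3d3d3d3d3d3d3d3d3d3d3d3d3d3d3d3d3d3d3d3d3d3d3d3d3d3d3d3d3d3d3d3d3d3d3d3d3d3d3d3d3d3d3d3d3d3d3d3d3d3d3d3d3d3d3d3d3d3d3d3d3d3d3d3d3d3d3d3d3d3d3d3d3d3d3d3d3d3d3d3d3d3d3d3d3d3d3d3d3d3d3d3d3d3d3d3d3d3d3d3d3d3d3d3d3d3d3d3d3d3d3d3d3d3d3d3d3d3d3d3d3d3d3d3d3d3d3d3d3d3d3d3d3d3d3d3d3d3d3d3d3d3d3d3d3d3d3d3d3d3d3d3d3d3d3d3d3d3d3d3d3d3d3d3d3d3d3d3d3d3d3d3d3d3d3d3d3d3d3d3d3d3d3d3d3d3d3d3d3d3d3d3eIiHd3d3d3d3d3d3d3d3d3d3d3d3d3d3d4iHd3d3d3d3d3d3d3d3d3d3d3d3d3d3d4iHd3d3d3d3d3d3d3d3d3d3d3d3d3d3d3iA=="/>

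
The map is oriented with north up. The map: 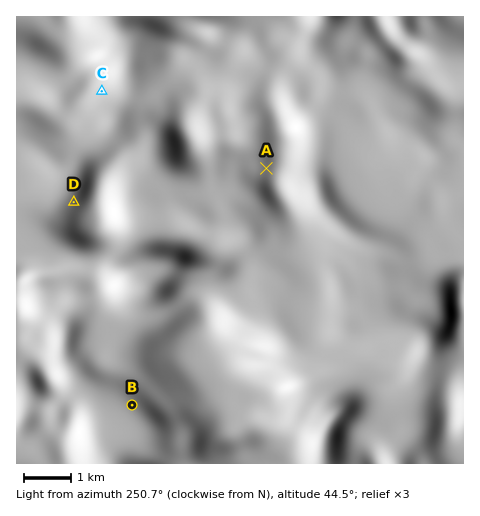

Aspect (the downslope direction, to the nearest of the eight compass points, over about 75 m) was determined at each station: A E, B NE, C W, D SE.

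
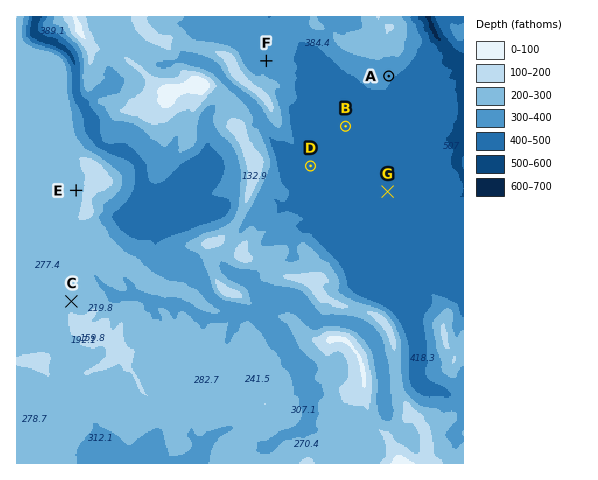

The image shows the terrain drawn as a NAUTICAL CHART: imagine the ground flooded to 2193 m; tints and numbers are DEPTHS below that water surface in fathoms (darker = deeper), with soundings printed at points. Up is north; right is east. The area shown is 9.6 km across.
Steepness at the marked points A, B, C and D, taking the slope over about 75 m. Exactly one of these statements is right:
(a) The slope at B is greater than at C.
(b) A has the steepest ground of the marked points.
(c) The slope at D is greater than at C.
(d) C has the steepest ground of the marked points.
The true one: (b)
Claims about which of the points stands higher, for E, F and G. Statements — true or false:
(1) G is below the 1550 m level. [true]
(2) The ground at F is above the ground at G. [true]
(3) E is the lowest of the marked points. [false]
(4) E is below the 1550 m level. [false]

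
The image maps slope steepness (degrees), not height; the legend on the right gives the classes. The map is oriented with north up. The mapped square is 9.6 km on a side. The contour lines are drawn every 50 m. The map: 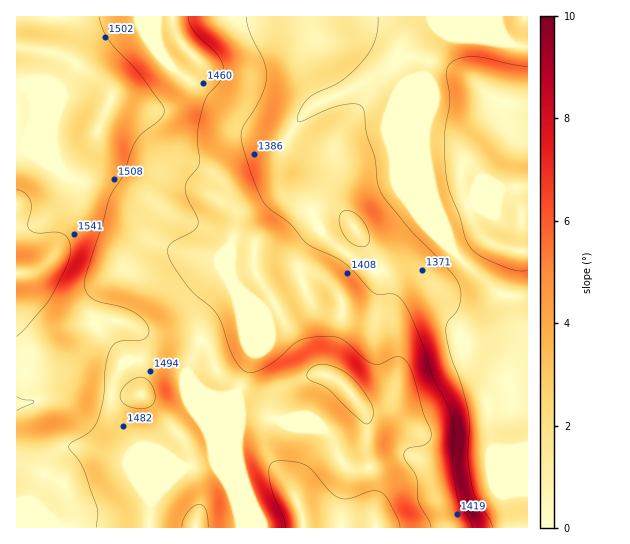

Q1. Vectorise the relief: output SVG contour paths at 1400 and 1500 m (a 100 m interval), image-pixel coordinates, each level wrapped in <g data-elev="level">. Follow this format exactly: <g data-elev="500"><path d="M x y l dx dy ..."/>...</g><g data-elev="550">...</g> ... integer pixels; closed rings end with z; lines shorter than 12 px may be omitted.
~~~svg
<g data-elev="1400"><path d="M472 527l-2-7-10-17-4-10-4-30 2-30-3-18-5-13-14-27-11-36-16-35-6-7-5-3-15 1-5-2-31-31-36-18-17-21-23-16-8-13-14-39-4-21 2-8 12-18 7-14 4-11 1-10-4-13-14-29-3-14"/><path d="M357 246l8 0 4-3 1-5-2-8-4-8-6-7-7-4-6 0-4 2-2 4 2 12 6 11z"/></g><g data-elev="1500"><path d="M96 527l2-13-2-9-13-38-5-8-8-9-1-4 3-4 18-10 7-10 7-25 2-34 5-16 4-4 6-2 22-2 5-4 1-5-5-9-11-10-12-4-23-6-7-3-6-8 0-11 24-80 14-24 10-29 8-11 19-16 4-8-2-6-20-28-33-36-6-12-4-12"/><path d="M208 527l-2-17-3-4-4-2-5 2-7 6-4 7-1 8"/><path d="M400 527l-2-8-9-18-8-9-10-1-21 7-9 0-11-7-17-20-7-6-11-3-18-1-4 1-3 3-1 12 4 16 11 25 1 9"/><path d="M364 423l5 0 2-2 2-6 0-6-6-12-13-18-12-9-13-5-11 0-8 4-3 5 2 5 20 10z"/><path d="M131 407l15 1 5-2 3-4 1-7-1-6-4-7-5-4-6-1-6 2-7 6-5 6-1 6 1 4 4 4z"/></g>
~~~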